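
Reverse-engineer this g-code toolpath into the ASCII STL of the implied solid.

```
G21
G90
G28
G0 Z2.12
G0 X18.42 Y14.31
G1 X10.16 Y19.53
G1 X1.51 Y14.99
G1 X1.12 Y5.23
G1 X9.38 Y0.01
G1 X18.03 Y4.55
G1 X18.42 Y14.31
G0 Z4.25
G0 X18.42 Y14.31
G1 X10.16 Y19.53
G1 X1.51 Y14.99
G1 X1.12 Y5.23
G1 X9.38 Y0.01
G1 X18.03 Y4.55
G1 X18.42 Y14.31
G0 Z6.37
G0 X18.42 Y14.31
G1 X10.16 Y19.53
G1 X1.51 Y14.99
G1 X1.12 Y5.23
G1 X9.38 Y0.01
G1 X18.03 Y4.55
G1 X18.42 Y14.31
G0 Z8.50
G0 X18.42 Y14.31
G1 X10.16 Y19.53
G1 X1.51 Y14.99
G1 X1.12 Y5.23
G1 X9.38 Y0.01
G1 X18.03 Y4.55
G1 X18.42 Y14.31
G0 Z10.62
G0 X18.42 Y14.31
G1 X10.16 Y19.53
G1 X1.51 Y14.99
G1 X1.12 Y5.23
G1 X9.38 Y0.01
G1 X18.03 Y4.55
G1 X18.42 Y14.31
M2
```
solid part
  facet normal 0.0000 0.0000 -1.0000
    outer loop
      vertex 1.51 14.99 0.00
      vertex 10.16 19.53 0.00
      vertex 18.42 14.31 0.00
    endloop
  endfacet
  facet normal 0.0000 0.0000 -1.0000
    outer loop
      vertex 1.12 5.23 0.00
      vertex 1.51 14.99 0.00
      vertex 18.42 14.31 0.00
    endloop
  endfacet
  facet normal 0.0000 0.0000 -1.0000
    outer loop
      vertex 9.38 0.01 0.00
      vertex 1.12 5.23 0.00
      vertex 18.42 14.31 0.00
    endloop
  endfacet
  facet normal 0.0000 0.0000 -1.0000
    outer loop
      vertex 18.03 4.55 0.00
      vertex 9.38 0.01 0.00
      vertex 18.42 14.31 0.00
    endloop
  endfacet
  facet normal 0.0000 0.0000 1.0000
    outer loop
      vertex 18.42 14.31 10.62
      vertex 10.16 19.53 10.62
      vertex 1.51 14.99 10.62
    endloop
  endfacet
  facet normal 0.0000 0.0000 1.0000
    outer loop
      vertex 18.42 14.31 10.62
      vertex 1.51 14.99 10.62
      vertex 1.12 5.23 10.62
    endloop
  endfacet
  facet normal 0.0000 0.0000 1.0000
    outer loop
      vertex 18.42 14.31 10.62
      vertex 1.12 5.23 10.62
      vertex 9.38 0.01 10.62
    endloop
  endfacet
  facet normal 0.0000 0.0000 1.0000
    outer loop
      vertex 18.42 14.31 10.62
      vertex 9.38 0.01 10.62
      vertex 18.03 4.55 10.62
    endloop
  endfacet
  facet normal 0.5342 0.8453 0.0000
    outer loop
      vertex 18.42 14.31 0.00
      vertex 10.16 19.53 0.00
      vertex 10.16 19.53 10.62
    endloop
  endfacet
  facet normal 0.5342 0.8453 0.0000
    outer loop
      vertex 18.42 14.31 0.00
      vertex 10.16 19.53 10.62
      vertex 18.42 14.31 10.62
    endloop
  endfacet
  facet normal -0.4647 0.8855 0.0000
    outer loop
      vertex 10.16 19.53 0.00
      vertex 1.51 14.99 0.00
      vertex 1.51 14.99 10.62
    endloop
  endfacet
  facet normal -0.4647 0.8855 0.0000
    outer loop
      vertex 10.16 19.53 0.00
      vertex 1.51 14.99 10.62
      vertex 10.16 19.53 10.62
    endloop
  endfacet
  facet normal -0.9992 0.0399 0.0000
    outer loop
      vertex 1.51 14.99 0.00
      vertex 1.12 5.23 0.00
      vertex 1.12 5.23 10.62
    endloop
  endfacet
  facet normal -0.9992 0.0399 0.0000
    outer loop
      vertex 1.51 14.99 0.00
      vertex 1.12 5.23 10.62
      vertex 1.51 14.99 10.62
    endloop
  endfacet
  facet normal -0.5342 -0.8453 0.0000
    outer loop
      vertex 1.12 5.23 0.00
      vertex 9.38 0.01 0.00
      vertex 9.38 0.01 10.62
    endloop
  endfacet
  facet normal -0.5342 -0.8453 0.0000
    outer loop
      vertex 1.12 5.23 0.00
      vertex 9.38 0.01 10.62
      vertex 1.12 5.23 10.62
    endloop
  endfacet
  facet normal 0.4647 -0.8855 0.0000
    outer loop
      vertex 9.38 0.01 0.00
      vertex 18.03 4.55 0.00
      vertex 18.03 4.55 10.62
    endloop
  endfacet
  facet normal 0.4647 -0.8855 0.0000
    outer loop
      vertex 9.38 0.01 0.00
      vertex 18.03 4.55 10.62
      vertex 9.38 0.01 10.62
    endloop
  endfacet
  facet normal 0.9992 -0.0399 0.0000
    outer loop
      vertex 18.03 4.55 0.00
      vertex 18.42 14.31 0.00
      vertex 18.42 14.31 10.62
    endloop
  endfacet
  facet normal 0.9992 -0.0399 0.0000
    outer loop
      vertex 18.03 4.55 0.00
      vertex 18.42 14.31 10.62
      vertex 18.03 4.55 10.62
    endloop
  endfacet
endsolid part

The G0 Z moves step by Δz≈2.12 mm. Every layer's G1 loop is the same polygon, so the solid is a straight extrusion of it from z=0 to z≈10.6. Closing with flat bottom and top caps and triangulating gives 20 facets — a regular 6-sided prism (a cylinder approximated with 6 flat sides), circumscribed radius ≈ 9.77 mm, height ≈ 10.6 mm.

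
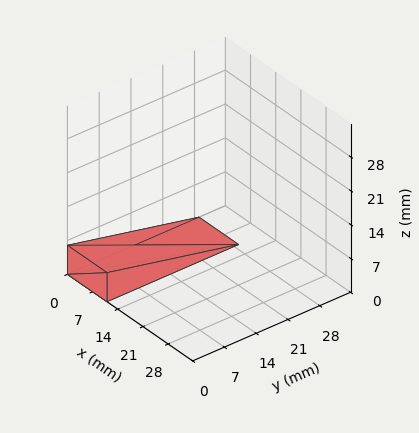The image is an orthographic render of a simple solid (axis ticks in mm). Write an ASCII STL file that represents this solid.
Reading the render: the shape is a wedge (ramp): 11 × 29 mm base, rising to 6 mm along the y=0 edge and sloping linearly to z=0 at y=29 (dimensions read to the nearest mm from the axis ticks). For the STL, each face is triangulated and given an outward normal.

solid part
  facet normal 0.0000 0.0000 -1.0000
    outer loop
      vertex 11.000 29.000 0.000
      vertex 11.000 0.000 0.000
      vertex 0.000 0.000 0.000
    endloop
  endfacet
  facet normal 0.0000 0.0000 -1.0000
    outer loop
      vertex 0.000 29.000 0.000
      vertex 11.000 29.000 0.000
      vertex 0.000 0.000 0.000
    endloop
  endfacet
  facet normal 0.0000 -1.0000 0.0000
    outer loop
      vertex 0.000 0.000 0.000
      vertex 11.000 0.000 0.000
      vertex 11.000 0.000 6.000
    endloop
  endfacet
  facet normal 0.0000 -1.0000 0.0000
    outer loop
      vertex 0.000 0.000 0.000
      vertex 11.000 0.000 6.000
      vertex 0.000 0.000 6.000
    endloop
  endfacet
  facet normal 0.0000 0.2026 0.9793
    outer loop
      vertex 0.000 0.000 6.000
      vertex 11.000 0.000 6.000
      vertex 11.000 29.000 0.000
    endloop
  endfacet
  facet normal 0.0000 0.2026 0.9793
    outer loop
      vertex 0.000 0.000 6.000
      vertex 11.000 29.000 0.000
      vertex 0.000 29.000 0.000
    endloop
  endfacet
  facet normal -1.0000 0.0000 0.0000
    outer loop
      vertex 0.000 0.000 6.000
      vertex 0.000 29.000 0.000
      vertex 0.000 0.000 0.000
    endloop
  endfacet
  facet normal 1.0000 0.0000 0.0000
    outer loop
      vertex 11.000 0.000 0.000
      vertex 11.000 29.000 0.000
      vertex 11.000 0.000 6.000
    endloop
  endfacet
endsolid part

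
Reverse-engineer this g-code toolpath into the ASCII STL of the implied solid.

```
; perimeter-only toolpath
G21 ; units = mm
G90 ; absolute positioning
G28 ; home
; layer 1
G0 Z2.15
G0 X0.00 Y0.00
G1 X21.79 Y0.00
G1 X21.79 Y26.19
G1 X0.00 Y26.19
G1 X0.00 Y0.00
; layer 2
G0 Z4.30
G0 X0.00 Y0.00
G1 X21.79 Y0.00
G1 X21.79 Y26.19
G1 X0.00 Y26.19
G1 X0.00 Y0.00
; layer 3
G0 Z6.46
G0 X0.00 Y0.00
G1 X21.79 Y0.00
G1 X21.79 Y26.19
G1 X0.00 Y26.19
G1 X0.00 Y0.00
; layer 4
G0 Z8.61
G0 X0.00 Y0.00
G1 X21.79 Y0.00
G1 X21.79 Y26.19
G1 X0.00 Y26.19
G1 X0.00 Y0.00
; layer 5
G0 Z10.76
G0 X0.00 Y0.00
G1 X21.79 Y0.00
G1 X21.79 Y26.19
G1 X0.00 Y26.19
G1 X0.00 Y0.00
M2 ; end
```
solid part
  facet normal 0.0000 0.0000 -1.0000
    outer loop
      vertex 21.79 26.19 0.00
      vertex 21.79 0.00 0.00
      vertex 0.00 0.00 0.00
    endloop
  endfacet
  facet normal 0.0000 0.0000 -1.0000
    outer loop
      vertex 0.00 26.19 0.00
      vertex 21.79 26.19 0.00
      vertex 0.00 0.00 0.00
    endloop
  endfacet
  facet normal 0.0000 0.0000 1.0000
    outer loop
      vertex 0.00 0.00 10.76
      vertex 21.79 0.00 10.76
      vertex 21.79 26.19 10.76
    endloop
  endfacet
  facet normal 0.0000 0.0000 1.0000
    outer loop
      vertex 0.00 0.00 10.76
      vertex 21.79 26.19 10.76
      vertex 0.00 26.19 10.76
    endloop
  endfacet
  facet normal 0.0000 -1.0000 0.0000
    outer loop
      vertex 0.00 0.00 0.00
      vertex 21.79 0.00 0.00
      vertex 21.79 0.00 10.76
    endloop
  endfacet
  facet normal 0.0000 -1.0000 0.0000
    outer loop
      vertex 0.00 0.00 0.00
      vertex 21.79 0.00 10.76
      vertex 0.00 0.00 10.76
    endloop
  endfacet
  facet normal 0.0000 1.0000 0.0000
    outer loop
      vertex 21.79 26.19 10.76
      vertex 21.79 26.19 0.00
      vertex 0.00 26.19 0.00
    endloop
  endfacet
  facet normal 0.0000 1.0000 0.0000
    outer loop
      vertex 0.00 26.19 10.76
      vertex 21.79 26.19 10.76
      vertex 0.00 26.19 0.00
    endloop
  endfacet
  facet normal -1.0000 0.0000 0.0000
    outer loop
      vertex 0.00 26.19 10.76
      vertex 0.00 26.19 0.00
      vertex 0.00 0.00 0.00
    endloop
  endfacet
  facet normal -1.0000 0.0000 0.0000
    outer loop
      vertex 0.00 0.00 10.76
      vertex 0.00 26.19 10.76
      vertex 0.00 0.00 0.00
    endloop
  endfacet
  facet normal 1.0000 0.0000 0.0000
    outer loop
      vertex 21.79 0.00 0.00
      vertex 21.79 26.19 0.00
      vertex 21.79 26.19 10.76
    endloop
  endfacet
  facet normal 1.0000 0.0000 0.0000
    outer loop
      vertex 21.79 0.00 0.00
      vertex 21.79 26.19 10.76
      vertex 21.79 0.00 10.76
    endloop
  endfacet
endsolid part

The G0 Z moves step by Δz≈2.15 mm. Every layer's G1 loop is the same polygon, so the solid is a straight extrusion of it from z=0 to z≈10.8. Closing with flat bottom and top caps and triangulating gives 12 facets — a rectangular box, roughly 21.8 × 26.2 mm footprint and 10.8 mm tall.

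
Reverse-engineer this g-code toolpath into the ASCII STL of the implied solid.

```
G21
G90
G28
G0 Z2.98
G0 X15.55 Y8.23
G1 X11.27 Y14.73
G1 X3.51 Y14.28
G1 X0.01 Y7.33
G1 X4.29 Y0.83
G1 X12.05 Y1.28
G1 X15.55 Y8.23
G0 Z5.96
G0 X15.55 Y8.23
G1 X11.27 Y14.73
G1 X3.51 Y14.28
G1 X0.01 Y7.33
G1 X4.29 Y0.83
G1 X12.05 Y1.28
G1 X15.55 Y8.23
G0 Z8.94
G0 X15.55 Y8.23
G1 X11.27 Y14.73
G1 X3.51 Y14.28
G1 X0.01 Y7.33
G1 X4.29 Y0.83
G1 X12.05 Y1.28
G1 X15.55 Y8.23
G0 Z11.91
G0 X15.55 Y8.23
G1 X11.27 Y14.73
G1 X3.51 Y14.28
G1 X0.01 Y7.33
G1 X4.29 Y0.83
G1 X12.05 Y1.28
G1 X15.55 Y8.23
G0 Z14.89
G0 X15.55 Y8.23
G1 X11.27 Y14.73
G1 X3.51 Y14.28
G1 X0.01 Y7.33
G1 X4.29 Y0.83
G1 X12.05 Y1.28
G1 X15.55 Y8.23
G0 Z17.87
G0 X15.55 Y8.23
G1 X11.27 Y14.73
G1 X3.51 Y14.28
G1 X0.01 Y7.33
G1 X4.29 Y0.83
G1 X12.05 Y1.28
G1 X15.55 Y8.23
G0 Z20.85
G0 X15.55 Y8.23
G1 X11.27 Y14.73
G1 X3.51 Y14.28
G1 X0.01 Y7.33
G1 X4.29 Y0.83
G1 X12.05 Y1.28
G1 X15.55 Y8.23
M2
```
solid part
  facet normal 0.0000 0.0000 -1.0000
    outer loop
      vertex 3.51 14.28 0.00
      vertex 11.27 14.73 0.00
      vertex 15.55 8.23 0.00
    endloop
  endfacet
  facet normal 0.0000 0.0000 -1.0000
    outer loop
      vertex 0.01 7.33 0.00
      vertex 3.51 14.28 0.00
      vertex 15.55 8.23 0.00
    endloop
  endfacet
  facet normal 0.0000 0.0000 -1.0000
    outer loop
      vertex 4.29 0.83 0.00
      vertex 0.01 7.33 0.00
      vertex 15.55 8.23 0.00
    endloop
  endfacet
  facet normal 0.0000 0.0000 -1.0000
    outer loop
      vertex 12.05 1.28 0.00
      vertex 4.29 0.83 0.00
      vertex 15.55 8.23 0.00
    endloop
  endfacet
  facet normal 0.0000 0.0000 1.0000
    outer loop
      vertex 15.55 8.23 20.85
      vertex 11.27 14.73 20.85
      vertex 3.51 14.28 20.85
    endloop
  endfacet
  facet normal 0.0000 0.0000 1.0000
    outer loop
      vertex 15.55 8.23 20.85
      vertex 3.51 14.28 20.85
      vertex 0.01 7.33 20.85
    endloop
  endfacet
  facet normal 0.0000 0.0000 1.0000
    outer loop
      vertex 15.55 8.23 20.85
      vertex 0.01 7.33 20.85
      vertex 4.29 0.83 20.85
    endloop
  endfacet
  facet normal 0.0000 0.0000 1.0000
    outer loop
      vertex 15.55 8.23 20.85
      vertex 4.29 0.83 20.85
      vertex 12.05 1.28 20.85
    endloop
  endfacet
  facet normal 0.8352 0.5499 0.0000
    outer loop
      vertex 15.55 8.23 0.00
      vertex 11.27 14.73 0.00
      vertex 11.27 14.73 20.85
    endloop
  endfacet
  facet normal 0.8352 0.5499 0.0000
    outer loop
      vertex 15.55 8.23 0.00
      vertex 11.27 14.73 20.85
      vertex 15.55 8.23 20.85
    endloop
  endfacet
  facet normal -0.0579 0.9983 0.0000
    outer loop
      vertex 11.27 14.73 0.00
      vertex 3.51 14.28 0.00
      vertex 3.51 14.28 20.85
    endloop
  endfacet
  facet normal -0.0579 0.9983 0.0000
    outer loop
      vertex 11.27 14.73 0.00
      vertex 3.51 14.28 20.85
      vertex 11.27 14.73 20.85
    endloop
  endfacet
  facet normal -0.8931 0.4498 0.0000
    outer loop
      vertex 3.51 14.28 0.00
      vertex 0.01 7.33 0.00
      vertex 0.01 7.33 20.85
    endloop
  endfacet
  facet normal -0.8931 0.4498 0.0000
    outer loop
      vertex 3.51 14.28 0.00
      vertex 0.01 7.33 20.85
      vertex 3.51 14.28 20.85
    endloop
  endfacet
  facet normal -0.8352 -0.5499 0.0000
    outer loop
      vertex 0.01 7.33 0.00
      vertex 4.29 0.83 0.00
      vertex 4.29 0.83 20.85
    endloop
  endfacet
  facet normal -0.8352 -0.5499 0.0000
    outer loop
      vertex 0.01 7.33 0.00
      vertex 4.29 0.83 20.85
      vertex 0.01 7.33 20.85
    endloop
  endfacet
  facet normal 0.0579 -0.9983 0.0000
    outer loop
      vertex 4.29 0.83 0.00
      vertex 12.05 1.28 0.00
      vertex 12.05 1.28 20.85
    endloop
  endfacet
  facet normal 0.0579 -0.9983 0.0000
    outer loop
      vertex 4.29 0.83 0.00
      vertex 12.05 1.28 20.85
      vertex 4.29 0.83 20.85
    endloop
  endfacet
  facet normal 0.8931 -0.4498 0.0000
    outer loop
      vertex 12.05 1.28 0.00
      vertex 15.55 8.23 0.00
      vertex 15.55 8.23 20.85
    endloop
  endfacet
  facet normal 0.8931 -0.4498 0.0000
    outer loop
      vertex 12.05 1.28 0.00
      vertex 15.55 8.23 20.85
      vertex 12.05 1.28 20.85
    endloop
  endfacet
endsolid part

The G0 Z moves step by Δz≈2.98 mm. Every layer's G1 loop is the same polygon, so the solid is a straight extrusion of it from z=0 to z≈20.9. Closing with flat bottom and top caps and triangulating gives 20 facets — a regular 6-sided prism (a cylinder approximated with 6 flat sides), circumscribed radius ≈ 7.78 mm, height ≈ 20.9 mm.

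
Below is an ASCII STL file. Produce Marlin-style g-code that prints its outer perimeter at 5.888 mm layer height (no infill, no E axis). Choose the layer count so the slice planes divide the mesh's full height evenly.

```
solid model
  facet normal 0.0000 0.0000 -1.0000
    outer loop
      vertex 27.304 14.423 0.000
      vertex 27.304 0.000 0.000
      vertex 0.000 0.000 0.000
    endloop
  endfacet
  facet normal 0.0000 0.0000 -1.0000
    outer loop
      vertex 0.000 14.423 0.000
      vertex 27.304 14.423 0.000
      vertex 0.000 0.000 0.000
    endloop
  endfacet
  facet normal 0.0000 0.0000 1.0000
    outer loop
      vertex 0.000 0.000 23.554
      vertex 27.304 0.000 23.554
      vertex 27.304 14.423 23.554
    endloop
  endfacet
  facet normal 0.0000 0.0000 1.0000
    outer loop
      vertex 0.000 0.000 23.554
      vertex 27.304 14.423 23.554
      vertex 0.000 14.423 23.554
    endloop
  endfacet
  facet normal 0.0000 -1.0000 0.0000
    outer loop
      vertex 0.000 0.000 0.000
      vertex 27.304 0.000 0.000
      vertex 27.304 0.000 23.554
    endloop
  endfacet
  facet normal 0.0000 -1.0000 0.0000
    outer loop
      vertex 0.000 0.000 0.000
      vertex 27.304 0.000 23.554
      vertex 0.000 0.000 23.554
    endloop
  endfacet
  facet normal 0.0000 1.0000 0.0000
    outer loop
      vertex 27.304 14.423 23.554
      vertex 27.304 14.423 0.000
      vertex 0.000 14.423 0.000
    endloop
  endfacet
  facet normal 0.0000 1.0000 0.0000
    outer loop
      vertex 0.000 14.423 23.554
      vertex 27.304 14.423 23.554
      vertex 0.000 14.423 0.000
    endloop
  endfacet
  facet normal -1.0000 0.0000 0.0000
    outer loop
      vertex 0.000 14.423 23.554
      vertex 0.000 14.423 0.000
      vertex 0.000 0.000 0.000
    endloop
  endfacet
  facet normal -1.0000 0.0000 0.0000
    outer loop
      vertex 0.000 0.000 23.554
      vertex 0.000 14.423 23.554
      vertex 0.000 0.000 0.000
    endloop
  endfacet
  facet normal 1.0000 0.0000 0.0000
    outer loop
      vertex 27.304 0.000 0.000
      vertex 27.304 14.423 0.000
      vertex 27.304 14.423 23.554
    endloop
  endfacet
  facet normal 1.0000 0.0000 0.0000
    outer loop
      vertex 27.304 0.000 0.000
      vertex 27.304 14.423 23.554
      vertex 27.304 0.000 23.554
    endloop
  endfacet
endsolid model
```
; perimeter-only toolpath
G21 ; units = mm
G90 ; absolute positioning
G28 ; home
; layer 1
G0 Z5.888
G0 X0.000 Y0.000
G1 X27.304 Y0.000
G1 X27.304 Y14.423
G1 X0.000 Y14.423
G1 X0.000 Y0.000
; layer 2
G0 Z11.777
G0 X0.000 Y0.000
G1 X27.304 Y0.000
G1 X27.304 Y14.423
G1 X0.000 Y14.423
G1 X0.000 Y0.000
; layer 3
G0 Z17.665
G0 X0.000 Y0.000
G1 X27.304 Y0.000
G1 X27.304 Y14.423
G1 X0.000 Y14.423
G1 X0.000 Y0.000
; layer 4
G0 Z23.554
G0 X0.000 Y0.000
G1 X27.304 Y0.000
G1 X27.304 Y14.423
G1 X0.000 Y14.423
G1 X0.000 Y0.000
M2 ; end

The solid is a rectangular box, roughly 27.3 × 14.4 mm footprint and 23.6 mm tall. Slicing at Δz = 5.888 mm — 4 equal slices spanning the solid's height, so layer i sits at z = i·h/4 — gives 4 non-empty perimeters. Each is a 4-segment closed polygon; G0 lifts to the layer z and rapids to the start vertex, then G1 traces the edges.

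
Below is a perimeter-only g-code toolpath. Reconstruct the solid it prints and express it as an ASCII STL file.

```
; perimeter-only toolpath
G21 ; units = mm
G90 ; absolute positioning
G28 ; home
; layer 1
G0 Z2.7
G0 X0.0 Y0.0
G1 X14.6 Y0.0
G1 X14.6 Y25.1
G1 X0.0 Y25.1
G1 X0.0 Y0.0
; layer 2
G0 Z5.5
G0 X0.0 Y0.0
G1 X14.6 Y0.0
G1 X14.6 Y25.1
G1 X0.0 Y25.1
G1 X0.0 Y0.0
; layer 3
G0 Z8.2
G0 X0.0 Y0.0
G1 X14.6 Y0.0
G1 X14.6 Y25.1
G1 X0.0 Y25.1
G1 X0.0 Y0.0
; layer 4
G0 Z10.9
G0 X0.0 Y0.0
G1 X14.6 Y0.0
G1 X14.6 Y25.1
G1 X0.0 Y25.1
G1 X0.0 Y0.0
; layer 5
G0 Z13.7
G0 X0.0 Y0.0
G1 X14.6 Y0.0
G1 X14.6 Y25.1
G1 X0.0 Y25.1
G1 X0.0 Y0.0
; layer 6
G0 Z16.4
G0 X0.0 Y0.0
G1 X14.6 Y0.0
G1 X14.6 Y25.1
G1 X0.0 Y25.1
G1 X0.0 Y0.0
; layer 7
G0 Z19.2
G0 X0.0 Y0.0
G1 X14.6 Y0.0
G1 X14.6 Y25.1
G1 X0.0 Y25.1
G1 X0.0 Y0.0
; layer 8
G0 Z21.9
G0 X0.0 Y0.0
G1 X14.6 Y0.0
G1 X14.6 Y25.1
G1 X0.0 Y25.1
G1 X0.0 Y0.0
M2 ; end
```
solid part
  facet normal 0.0000 0.0000 -1.0000
    outer loop
      vertex 14.6 25.1 0.0
      vertex 14.6 0.0 0.0
      vertex 0.0 0.0 0.0
    endloop
  endfacet
  facet normal 0.0000 0.0000 -1.0000
    outer loop
      vertex 0.0 25.1 0.0
      vertex 14.6 25.1 0.0
      vertex 0.0 0.0 0.0
    endloop
  endfacet
  facet normal 0.0000 0.0000 1.0000
    outer loop
      vertex 0.0 0.0 21.9
      vertex 14.6 0.0 21.9
      vertex 14.6 25.1 21.9
    endloop
  endfacet
  facet normal 0.0000 0.0000 1.0000
    outer loop
      vertex 0.0 0.0 21.9
      vertex 14.6 25.1 21.9
      vertex 0.0 25.1 21.9
    endloop
  endfacet
  facet normal 0.0000 -1.0000 0.0000
    outer loop
      vertex 0.0 0.0 0.0
      vertex 14.6 0.0 0.0
      vertex 14.6 0.0 21.9
    endloop
  endfacet
  facet normal 0.0000 -1.0000 0.0000
    outer loop
      vertex 0.0 0.0 0.0
      vertex 14.6 0.0 21.9
      vertex 0.0 0.0 21.9
    endloop
  endfacet
  facet normal 0.0000 1.0000 0.0000
    outer loop
      vertex 14.6 25.1 21.9
      vertex 14.6 25.1 0.0
      vertex 0.0 25.1 0.0
    endloop
  endfacet
  facet normal 0.0000 1.0000 0.0000
    outer loop
      vertex 0.0 25.1 21.9
      vertex 14.6 25.1 21.9
      vertex 0.0 25.1 0.0
    endloop
  endfacet
  facet normal -1.0000 0.0000 0.0000
    outer loop
      vertex 0.0 25.1 21.9
      vertex 0.0 25.1 0.0
      vertex 0.0 0.0 0.0
    endloop
  endfacet
  facet normal -1.0000 0.0000 0.0000
    outer loop
      vertex 0.0 0.0 21.9
      vertex 0.0 25.1 21.9
      vertex 0.0 0.0 0.0
    endloop
  endfacet
  facet normal 1.0000 0.0000 0.0000
    outer loop
      vertex 14.6 0.0 0.0
      vertex 14.6 25.1 0.0
      vertex 14.6 25.1 21.9
    endloop
  endfacet
  facet normal 1.0000 0.0000 0.0000
    outer loop
      vertex 14.6 0.0 0.0
      vertex 14.6 25.1 21.9
      vertex 14.6 0.0 21.9
    endloop
  endfacet
endsolid part

The G0 Z moves step by Δz≈2.7 mm. Every layer's G1 loop is the same polygon, so the solid is a straight extrusion of it from z=0 to z≈21.9. Closing with flat bottom and top caps and triangulating gives 12 facets — a rectangular box, roughly 14.6 × 25.1 mm footprint and 21.9 mm tall.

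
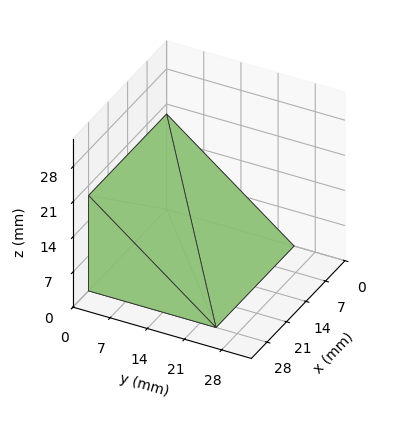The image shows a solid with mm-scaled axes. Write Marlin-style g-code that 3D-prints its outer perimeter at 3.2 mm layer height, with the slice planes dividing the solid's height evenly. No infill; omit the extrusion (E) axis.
Reading the render: the shape is a wedge (ramp): 28 × 24 mm base, rising to 19 mm along the y=0 edge and sloping linearly to z=0 at y=24 (dimensions read to the nearest mm from the axis ticks). For the g-code, the solid's height is divided into equal slices at the stated Δz and each level perimeter traced with G1 moves after a G0 lift.

; perimeter-only toolpath
G21 ; units = mm
G90 ; absolute positioning
G28 ; home
; layer 1
G0 Z3.2
G0 X0.0 Y0.0
G1 X28.0 Y0.0
G1 X28.0 Y20.0
G1 X0.0 Y20.0
G1 X0.0 Y0.0
; layer 2
G0 Z6.3
G0 X0.0 Y0.0
G1 X28.0 Y0.0
G1 X28.0 Y16.0
G1 X0.0 Y16.0
G1 X0.0 Y0.0
; layer 3
G0 Z9.5
G0 X0.0 Y0.0
G1 X28.0 Y0.0
G1 X28.0 Y12.0
G1 X0.0 Y12.0
G1 X0.0 Y0.0
; layer 4
G0 Z12.7
G0 X0.0 Y0.0
G1 X28.0 Y0.0
G1 X28.0 Y8.0
G1 X0.0 Y8.0
G1 X0.0 Y0.0
; layer 5
G0 Z15.8
G0 X0.0 Y0.0
G1 X28.0 Y0.0
G1 X28.0 Y4.0
G1 X0.0 Y4.0
G1 X0.0 Y0.0
M2 ; end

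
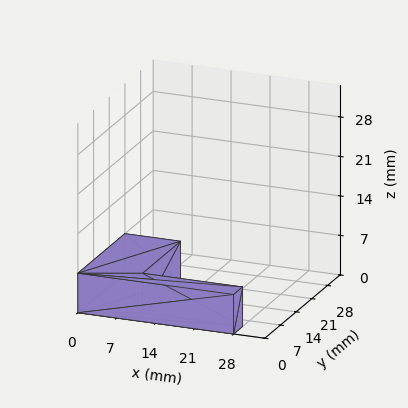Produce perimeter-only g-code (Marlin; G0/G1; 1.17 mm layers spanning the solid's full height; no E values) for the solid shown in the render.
Reading the render: the shape is an L-shaped prism: outer 28 × 21 mm, arm thicknesses ≈ 4 mm (horizontal) and 10 mm (vertical), extruded 7 mm in z (dimensions read to the nearest mm from the axis ticks). For the g-code, the solid's height is divided into equal slices at the stated Δz and each level perimeter traced with G1 moves after a G0 lift.

; perimeter-only toolpath
G21 ; units = mm
G90 ; absolute positioning
G28 ; home
; layer 1
G0 Z1.17
G0 X0.00 Y0.00
G1 X28.00 Y0.00
G1 X28.00 Y4.00
G1 X10.00 Y4.00
G1 X10.00 Y21.00
G1 X0.00 Y21.00
G1 X0.00 Y0.00
; layer 2
G0 Z2.33
G0 X0.00 Y0.00
G1 X28.00 Y0.00
G1 X28.00 Y4.00
G1 X10.00 Y4.00
G1 X10.00 Y21.00
G1 X0.00 Y21.00
G1 X0.00 Y0.00
; layer 3
G0 Z3.50
G0 X0.00 Y0.00
G1 X28.00 Y0.00
G1 X28.00 Y4.00
G1 X10.00 Y4.00
G1 X10.00 Y21.00
G1 X0.00 Y21.00
G1 X0.00 Y0.00
; layer 4
G0 Z4.67
G0 X0.00 Y0.00
G1 X28.00 Y0.00
G1 X28.00 Y4.00
G1 X10.00 Y4.00
G1 X10.00 Y21.00
G1 X0.00 Y21.00
G1 X0.00 Y0.00
; layer 5
G0 Z5.83
G0 X0.00 Y0.00
G1 X28.00 Y0.00
G1 X28.00 Y4.00
G1 X10.00 Y4.00
G1 X10.00 Y21.00
G1 X0.00 Y21.00
G1 X0.00 Y0.00
; layer 6
G0 Z7.00
G0 X0.00 Y0.00
G1 X28.00 Y0.00
G1 X28.00 Y4.00
G1 X10.00 Y4.00
G1 X10.00 Y21.00
G1 X0.00 Y21.00
G1 X0.00 Y0.00
M2 ; end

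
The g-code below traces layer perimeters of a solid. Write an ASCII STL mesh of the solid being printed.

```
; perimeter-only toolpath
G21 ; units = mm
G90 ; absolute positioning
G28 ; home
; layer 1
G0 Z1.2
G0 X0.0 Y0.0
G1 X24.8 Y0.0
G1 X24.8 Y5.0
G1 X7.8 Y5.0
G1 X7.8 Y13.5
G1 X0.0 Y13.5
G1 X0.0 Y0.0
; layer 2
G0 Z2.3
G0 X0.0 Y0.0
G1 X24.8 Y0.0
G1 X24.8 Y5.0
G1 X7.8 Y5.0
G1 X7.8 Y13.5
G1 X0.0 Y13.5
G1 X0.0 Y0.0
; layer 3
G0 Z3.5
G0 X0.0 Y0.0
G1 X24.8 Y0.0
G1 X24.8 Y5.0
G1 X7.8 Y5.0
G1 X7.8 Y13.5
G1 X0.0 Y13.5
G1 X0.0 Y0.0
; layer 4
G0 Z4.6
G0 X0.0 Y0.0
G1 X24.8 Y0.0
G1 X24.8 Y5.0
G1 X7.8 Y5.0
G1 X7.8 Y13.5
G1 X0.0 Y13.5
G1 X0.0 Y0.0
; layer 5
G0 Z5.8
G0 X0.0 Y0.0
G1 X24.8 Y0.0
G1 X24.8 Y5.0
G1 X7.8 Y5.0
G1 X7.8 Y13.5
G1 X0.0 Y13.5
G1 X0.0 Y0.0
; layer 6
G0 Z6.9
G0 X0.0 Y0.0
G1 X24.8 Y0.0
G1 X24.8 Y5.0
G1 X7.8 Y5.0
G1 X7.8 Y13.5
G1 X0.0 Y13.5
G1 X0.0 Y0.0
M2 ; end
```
solid part
  facet normal 0.0000 0.0000 -1.0000
    outer loop
      vertex 24.8 5.0 0.0
      vertex 24.8 0.0 0.0
      vertex 0.0 0.0 0.0
    endloop
  endfacet
  facet normal 0.0000 0.0000 -1.0000
    outer loop
      vertex 7.8 5.0 0.0
      vertex 24.8 5.0 0.0
      vertex 0.0 0.0 0.0
    endloop
  endfacet
  facet normal 0.0000 0.0000 -1.0000
    outer loop
      vertex 7.8 13.5 0.0
      vertex 7.8 5.0 0.0
      vertex 0.0 0.0 0.0
    endloop
  endfacet
  facet normal 0.0000 0.0000 -1.0000
    outer loop
      vertex 0.0 13.5 0.0
      vertex 7.8 13.5 0.0
      vertex 0.0 0.0 0.0
    endloop
  endfacet
  facet normal 0.0000 0.0000 1.0000
    outer loop
      vertex 0.0 0.0 6.9
      vertex 24.8 0.0 6.9
      vertex 24.8 5.0 6.9
    endloop
  endfacet
  facet normal 0.0000 0.0000 1.0000
    outer loop
      vertex 0.0 0.0 6.9
      vertex 24.8 5.0 6.9
      vertex 7.8 5.0 6.9
    endloop
  endfacet
  facet normal 0.0000 0.0000 1.0000
    outer loop
      vertex 0.0 0.0 6.9
      vertex 7.8 5.0 6.9
      vertex 7.8 13.5 6.9
    endloop
  endfacet
  facet normal 0.0000 0.0000 1.0000
    outer loop
      vertex 0.0 0.0 6.9
      vertex 7.8 13.5 6.9
      vertex 0.0 13.5 6.9
    endloop
  endfacet
  facet normal 0.0000 -1.0000 0.0000
    outer loop
      vertex 0.0 0.0 0.0
      vertex 24.8 0.0 0.0
      vertex 24.8 0.0 6.9
    endloop
  endfacet
  facet normal 0.0000 -1.0000 0.0000
    outer loop
      vertex 0.0 0.0 0.0
      vertex 24.8 0.0 6.9
      vertex 0.0 0.0 6.9
    endloop
  endfacet
  facet normal 1.0000 0.0000 0.0000
    outer loop
      vertex 24.8 0.0 0.0
      vertex 24.8 5.0 0.0
      vertex 24.8 5.0 6.9
    endloop
  endfacet
  facet normal 1.0000 0.0000 0.0000
    outer loop
      vertex 24.8 0.0 0.0
      vertex 24.8 5.0 6.9
      vertex 24.8 0.0 6.9
    endloop
  endfacet
  facet normal 0.0000 1.0000 0.0000
    outer loop
      vertex 24.8 5.0 0.0
      vertex 7.8 5.0 0.0
      vertex 7.8 5.0 6.9
    endloop
  endfacet
  facet normal 0.0000 1.0000 0.0000
    outer loop
      vertex 24.8 5.0 0.0
      vertex 7.8 5.0 6.9
      vertex 24.8 5.0 6.9
    endloop
  endfacet
  facet normal 1.0000 0.0000 0.0000
    outer loop
      vertex 7.8 5.0 0.0
      vertex 7.8 13.5 0.0
      vertex 7.8 13.5 6.9
    endloop
  endfacet
  facet normal 1.0000 0.0000 0.0000
    outer loop
      vertex 7.8 5.0 0.0
      vertex 7.8 13.5 6.9
      vertex 7.8 5.0 6.9
    endloop
  endfacet
  facet normal 0.0000 1.0000 0.0000
    outer loop
      vertex 7.8 13.5 0.0
      vertex 0.0 13.5 0.0
      vertex 0.0 13.5 6.9
    endloop
  endfacet
  facet normal 0.0000 1.0000 0.0000
    outer loop
      vertex 7.8 13.5 0.0
      vertex 0.0 13.5 6.9
      vertex 7.8 13.5 6.9
    endloop
  endfacet
  facet normal -1.0000 0.0000 0.0000
    outer loop
      vertex 0.0 13.5 0.0
      vertex 0.0 0.0 0.0
      vertex 0.0 0.0 6.9
    endloop
  endfacet
  facet normal -1.0000 0.0000 0.0000
    outer loop
      vertex 0.0 13.5 0.0
      vertex 0.0 0.0 6.9
      vertex 0.0 13.5 6.9
    endloop
  endfacet
endsolid part

The G0 Z moves step by Δz≈1.2 mm. Every layer's G1 loop is the same polygon, so the solid is a straight extrusion of it from z=0 to z≈6.9. Closing with flat bottom and top caps and triangulating gives 20 facets — an L-shaped prism: outer 24.8 × 13.5 mm, arm thicknesses ≈ 5 mm (horizontal) and 7.8 mm (vertical), extruded 6.9 mm in z.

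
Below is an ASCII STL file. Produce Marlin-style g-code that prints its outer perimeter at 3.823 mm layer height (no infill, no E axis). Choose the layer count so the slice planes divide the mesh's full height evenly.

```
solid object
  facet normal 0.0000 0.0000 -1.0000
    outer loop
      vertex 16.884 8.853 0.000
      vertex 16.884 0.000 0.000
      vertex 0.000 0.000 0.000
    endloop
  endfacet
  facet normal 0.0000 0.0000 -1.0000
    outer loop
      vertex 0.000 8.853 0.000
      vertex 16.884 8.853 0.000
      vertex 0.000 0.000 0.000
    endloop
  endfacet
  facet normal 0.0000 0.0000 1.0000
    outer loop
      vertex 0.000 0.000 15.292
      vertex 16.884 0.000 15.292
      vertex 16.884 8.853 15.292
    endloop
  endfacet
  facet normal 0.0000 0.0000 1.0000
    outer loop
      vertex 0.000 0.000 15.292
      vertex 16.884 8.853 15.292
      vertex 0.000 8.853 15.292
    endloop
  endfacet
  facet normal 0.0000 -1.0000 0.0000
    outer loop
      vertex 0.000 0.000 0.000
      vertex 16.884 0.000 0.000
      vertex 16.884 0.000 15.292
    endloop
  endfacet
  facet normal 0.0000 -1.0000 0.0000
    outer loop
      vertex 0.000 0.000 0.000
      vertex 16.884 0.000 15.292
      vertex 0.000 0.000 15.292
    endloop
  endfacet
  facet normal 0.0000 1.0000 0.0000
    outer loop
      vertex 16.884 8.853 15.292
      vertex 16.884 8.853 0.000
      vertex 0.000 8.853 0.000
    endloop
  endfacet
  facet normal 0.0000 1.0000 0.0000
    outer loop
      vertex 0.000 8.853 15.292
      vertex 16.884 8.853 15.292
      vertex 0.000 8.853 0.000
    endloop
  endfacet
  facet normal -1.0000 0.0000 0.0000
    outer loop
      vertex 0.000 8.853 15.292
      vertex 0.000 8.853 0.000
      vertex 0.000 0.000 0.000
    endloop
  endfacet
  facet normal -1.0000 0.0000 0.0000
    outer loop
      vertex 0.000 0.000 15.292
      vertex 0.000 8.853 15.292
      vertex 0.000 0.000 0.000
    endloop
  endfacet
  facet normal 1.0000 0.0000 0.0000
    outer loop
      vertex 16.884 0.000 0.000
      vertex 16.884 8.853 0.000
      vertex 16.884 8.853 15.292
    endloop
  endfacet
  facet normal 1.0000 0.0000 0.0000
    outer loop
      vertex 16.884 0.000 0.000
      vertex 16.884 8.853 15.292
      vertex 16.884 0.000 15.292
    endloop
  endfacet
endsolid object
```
; perimeter-only toolpath
G21 ; units = mm
G90 ; absolute positioning
G28 ; home
; layer 1
G0 Z3.823
G0 X0.000 Y0.000
G1 X16.884 Y0.000
G1 X16.884 Y8.853
G1 X0.000 Y8.853
G1 X0.000 Y0.000
; layer 2
G0 Z7.646
G0 X0.000 Y0.000
G1 X16.884 Y0.000
G1 X16.884 Y8.853
G1 X0.000 Y8.853
G1 X0.000 Y0.000
; layer 3
G0 Z11.469
G0 X0.000 Y0.000
G1 X16.884 Y0.000
G1 X16.884 Y8.853
G1 X0.000 Y8.853
G1 X0.000 Y0.000
; layer 4
G0 Z15.292
G0 X0.000 Y0.000
G1 X16.884 Y0.000
G1 X16.884 Y8.853
G1 X0.000 Y8.853
G1 X0.000 Y0.000
M2 ; end

The solid is a rectangular box, roughly 16.9 × 8.85 mm footprint and 15.3 mm tall. Slicing at Δz = 3.823 mm — 4 equal slices spanning the solid's height, so layer i sits at z = i·h/4 — gives 4 non-empty perimeters. Each is a 4-segment closed polygon; G0 lifts to the layer z and rapids to the start vertex, then G1 traces the edges.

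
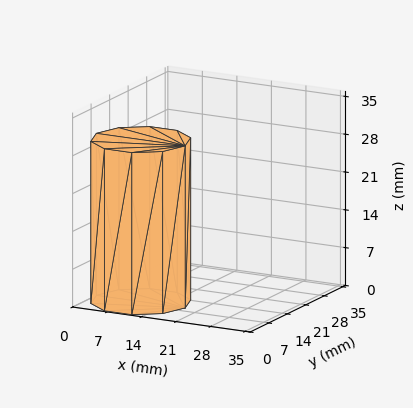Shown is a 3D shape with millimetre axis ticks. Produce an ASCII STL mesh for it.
Reading the render: the shape is a regular 10-sided prism (a cylinder approximated with 10 flat sides), circumscribed radius ≈ 9 mm, height ≈ 30 mm (dimensions read to the nearest mm from the axis ticks). For the STL, each face is triangulated and given an outward normal.

solid part
  facet normal 0.0000 0.0000 -1.0000
    outer loop
      vertex 11.78 17.56 0.00
      vertex 16.28 14.29 0.00
      vertex 18.00 9.00 0.00
    endloop
  endfacet
  facet normal 0.0000 0.0000 -1.0000
    outer loop
      vertex 6.22 17.56 0.00
      vertex 11.78 17.56 0.00
      vertex 18.00 9.00 0.00
    endloop
  endfacet
  facet normal 0.0000 0.0000 -1.0000
    outer loop
      vertex 1.72 14.29 0.00
      vertex 6.22 17.56 0.00
      vertex 18.00 9.00 0.00
    endloop
  endfacet
  facet normal 0.0000 0.0000 -1.0000
    outer loop
      vertex 0.00 9.00 0.00
      vertex 1.72 14.29 0.00
      vertex 18.00 9.00 0.00
    endloop
  endfacet
  facet normal 0.0000 0.0000 -1.0000
    outer loop
      vertex 1.72 3.71 0.00
      vertex 0.00 9.00 0.00
      vertex 18.00 9.00 0.00
    endloop
  endfacet
  facet normal 0.0000 0.0000 -1.0000
    outer loop
      vertex 6.22 0.44 0.00
      vertex 1.72 3.71 0.00
      vertex 18.00 9.00 0.00
    endloop
  endfacet
  facet normal 0.0000 0.0000 -1.0000
    outer loop
      vertex 11.78 0.44 0.00
      vertex 6.22 0.44 0.00
      vertex 18.00 9.00 0.00
    endloop
  endfacet
  facet normal 0.0000 0.0000 -1.0000
    outer loop
      vertex 16.28 3.71 0.00
      vertex 11.78 0.44 0.00
      vertex 18.00 9.00 0.00
    endloop
  endfacet
  facet normal 0.0000 0.0000 1.0000
    outer loop
      vertex 18.00 9.00 30.00
      vertex 16.28 14.29 30.00
      vertex 11.78 17.56 30.00
    endloop
  endfacet
  facet normal 0.0000 0.0000 1.0000
    outer loop
      vertex 18.00 9.00 30.00
      vertex 11.78 17.56 30.00
      vertex 6.22 17.56 30.00
    endloop
  endfacet
  facet normal 0.0000 0.0000 1.0000
    outer loop
      vertex 18.00 9.00 30.00
      vertex 6.22 17.56 30.00
      vertex 1.72 14.29 30.00
    endloop
  endfacet
  facet normal 0.0000 0.0000 1.0000
    outer loop
      vertex 18.00 9.00 30.00
      vertex 1.72 14.29 30.00
      vertex 0.00 9.00 30.00
    endloop
  endfacet
  facet normal 0.0000 0.0000 1.0000
    outer loop
      vertex 18.00 9.00 30.00
      vertex 0.00 9.00 30.00
      vertex 1.72 3.71 30.00
    endloop
  endfacet
  facet normal 0.0000 0.0000 1.0000
    outer loop
      vertex 18.00 9.00 30.00
      vertex 1.72 3.71 30.00
      vertex 6.22 0.44 30.00
    endloop
  endfacet
  facet normal 0.0000 0.0000 1.0000
    outer loop
      vertex 18.00 9.00 30.00
      vertex 6.22 0.44 30.00
      vertex 11.78 0.44 30.00
    endloop
  endfacet
  facet normal 0.0000 0.0000 1.0000
    outer loop
      vertex 18.00 9.00 30.00
      vertex 11.78 0.44 30.00
      vertex 16.28 3.71 30.00
    endloop
  endfacet
  facet normal 0.9510 0.3092 0.0000
    outer loop
      vertex 18.00 9.00 0.00
      vertex 16.28 14.29 0.00
      vertex 16.28 14.29 30.00
    endloop
  endfacet
  facet normal 0.9510 0.3092 0.0000
    outer loop
      vertex 18.00 9.00 0.00
      vertex 16.28 14.29 30.00
      vertex 18.00 9.00 30.00
    endloop
  endfacet
  facet normal 0.5879 0.8090 0.0000
    outer loop
      vertex 16.28 14.29 0.00
      vertex 11.78 17.56 0.00
      vertex 11.78 17.56 30.00
    endloop
  endfacet
  facet normal 0.5879 0.8090 0.0000
    outer loop
      vertex 16.28 14.29 0.00
      vertex 11.78 17.56 30.00
      vertex 16.28 14.29 30.00
    endloop
  endfacet
  facet normal 0.0000 1.0000 0.0000
    outer loop
      vertex 11.78 17.56 0.00
      vertex 6.22 17.56 0.00
      vertex 6.22 17.56 30.00
    endloop
  endfacet
  facet normal 0.0000 1.0000 0.0000
    outer loop
      vertex 11.78 17.56 0.00
      vertex 6.22 17.56 30.00
      vertex 11.78 17.56 30.00
    endloop
  endfacet
  facet normal -0.5879 0.8090 0.0000
    outer loop
      vertex 6.22 17.56 0.00
      vertex 1.72 14.29 0.00
      vertex 1.72 14.29 30.00
    endloop
  endfacet
  facet normal -0.5879 0.8090 0.0000
    outer loop
      vertex 6.22 17.56 0.00
      vertex 1.72 14.29 30.00
      vertex 6.22 17.56 30.00
    endloop
  endfacet
  facet normal -0.9510 0.3092 0.0000
    outer loop
      vertex 1.72 14.29 0.00
      vertex 0.00 9.00 0.00
      vertex 0.00 9.00 30.00
    endloop
  endfacet
  facet normal -0.9510 0.3092 0.0000
    outer loop
      vertex 1.72 14.29 0.00
      vertex 0.00 9.00 30.00
      vertex 1.72 14.29 30.00
    endloop
  endfacet
  facet normal -0.9510 -0.3092 0.0000
    outer loop
      vertex 0.00 9.00 0.00
      vertex 1.72 3.71 0.00
      vertex 1.72 3.71 30.00
    endloop
  endfacet
  facet normal -0.9510 -0.3092 0.0000
    outer loop
      vertex 0.00 9.00 0.00
      vertex 1.72 3.71 30.00
      vertex 0.00 9.00 30.00
    endloop
  endfacet
  facet normal -0.5879 -0.8090 0.0000
    outer loop
      vertex 1.72 3.71 0.00
      vertex 6.22 0.44 0.00
      vertex 6.22 0.44 30.00
    endloop
  endfacet
  facet normal -0.5879 -0.8090 0.0000
    outer loop
      vertex 1.72 3.71 0.00
      vertex 6.22 0.44 30.00
      vertex 1.72 3.71 30.00
    endloop
  endfacet
  facet normal 0.0000 -1.0000 0.0000
    outer loop
      vertex 6.22 0.44 0.00
      vertex 11.78 0.44 0.00
      vertex 11.78 0.44 30.00
    endloop
  endfacet
  facet normal 0.0000 -1.0000 0.0000
    outer loop
      vertex 6.22 0.44 0.00
      vertex 11.78 0.44 30.00
      vertex 6.22 0.44 30.00
    endloop
  endfacet
  facet normal 0.5879 -0.8090 0.0000
    outer loop
      vertex 11.78 0.44 0.00
      vertex 16.28 3.71 0.00
      vertex 16.28 3.71 30.00
    endloop
  endfacet
  facet normal 0.5879 -0.8090 0.0000
    outer loop
      vertex 11.78 0.44 0.00
      vertex 16.28 3.71 30.00
      vertex 11.78 0.44 30.00
    endloop
  endfacet
  facet normal 0.9510 -0.3092 0.0000
    outer loop
      vertex 16.28 3.71 0.00
      vertex 18.00 9.00 0.00
      vertex 18.00 9.00 30.00
    endloop
  endfacet
  facet normal 0.9510 -0.3092 0.0000
    outer loop
      vertex 16.28 3.71 0.00
      vertex 18.00 9.00 30.00
      vertex 16.28 3.71 30.00
    endloop
  endfacet
endsolid part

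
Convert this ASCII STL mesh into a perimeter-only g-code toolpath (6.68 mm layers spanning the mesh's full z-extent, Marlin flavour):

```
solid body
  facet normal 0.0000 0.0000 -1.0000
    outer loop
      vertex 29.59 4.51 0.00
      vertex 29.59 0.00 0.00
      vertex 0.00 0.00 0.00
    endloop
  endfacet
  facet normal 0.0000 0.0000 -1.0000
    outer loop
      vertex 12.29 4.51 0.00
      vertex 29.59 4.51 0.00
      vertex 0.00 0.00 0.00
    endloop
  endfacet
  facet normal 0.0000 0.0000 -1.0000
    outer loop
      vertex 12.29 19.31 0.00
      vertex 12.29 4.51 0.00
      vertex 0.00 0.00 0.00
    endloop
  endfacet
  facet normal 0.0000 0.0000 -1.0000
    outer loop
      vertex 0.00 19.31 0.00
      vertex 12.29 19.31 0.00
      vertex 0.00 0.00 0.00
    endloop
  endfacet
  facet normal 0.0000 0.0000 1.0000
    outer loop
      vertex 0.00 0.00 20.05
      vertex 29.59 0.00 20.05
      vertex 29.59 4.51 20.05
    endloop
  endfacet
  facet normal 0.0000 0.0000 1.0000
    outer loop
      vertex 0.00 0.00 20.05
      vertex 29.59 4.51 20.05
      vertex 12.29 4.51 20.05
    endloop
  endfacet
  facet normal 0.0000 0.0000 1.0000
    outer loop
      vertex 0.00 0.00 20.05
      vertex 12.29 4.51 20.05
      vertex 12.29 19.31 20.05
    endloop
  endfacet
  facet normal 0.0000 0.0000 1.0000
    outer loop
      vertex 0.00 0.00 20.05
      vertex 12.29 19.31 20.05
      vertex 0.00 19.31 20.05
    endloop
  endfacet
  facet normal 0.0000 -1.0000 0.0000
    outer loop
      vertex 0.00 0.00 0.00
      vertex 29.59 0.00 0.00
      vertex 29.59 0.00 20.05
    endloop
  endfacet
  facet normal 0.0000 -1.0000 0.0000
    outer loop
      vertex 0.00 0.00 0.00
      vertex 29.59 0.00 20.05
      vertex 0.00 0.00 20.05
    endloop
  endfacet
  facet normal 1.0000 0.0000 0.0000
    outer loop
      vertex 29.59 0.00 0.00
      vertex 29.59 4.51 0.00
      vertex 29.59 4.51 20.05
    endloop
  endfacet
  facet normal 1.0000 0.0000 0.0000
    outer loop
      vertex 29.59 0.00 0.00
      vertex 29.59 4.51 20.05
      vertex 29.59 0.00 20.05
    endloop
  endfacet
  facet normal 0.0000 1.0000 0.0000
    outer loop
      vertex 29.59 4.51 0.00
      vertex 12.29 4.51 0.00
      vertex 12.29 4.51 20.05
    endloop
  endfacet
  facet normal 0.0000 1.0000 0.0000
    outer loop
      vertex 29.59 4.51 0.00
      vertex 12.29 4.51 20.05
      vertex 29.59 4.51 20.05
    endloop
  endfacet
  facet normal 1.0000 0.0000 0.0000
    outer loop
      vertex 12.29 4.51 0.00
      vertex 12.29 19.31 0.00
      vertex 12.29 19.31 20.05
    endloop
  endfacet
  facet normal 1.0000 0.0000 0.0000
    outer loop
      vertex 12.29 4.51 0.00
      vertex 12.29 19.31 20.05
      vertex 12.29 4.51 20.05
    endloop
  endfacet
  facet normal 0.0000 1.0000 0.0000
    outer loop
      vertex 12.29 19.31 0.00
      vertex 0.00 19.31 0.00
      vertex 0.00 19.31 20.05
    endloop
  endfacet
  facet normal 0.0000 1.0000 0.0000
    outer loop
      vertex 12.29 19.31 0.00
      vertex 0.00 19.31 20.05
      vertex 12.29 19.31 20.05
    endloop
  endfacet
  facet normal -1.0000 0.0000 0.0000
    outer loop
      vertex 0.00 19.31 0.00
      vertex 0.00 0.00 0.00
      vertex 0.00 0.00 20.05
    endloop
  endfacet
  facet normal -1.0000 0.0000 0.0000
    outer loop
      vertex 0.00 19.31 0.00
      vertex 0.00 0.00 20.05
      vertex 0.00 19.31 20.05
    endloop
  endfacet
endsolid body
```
; perimeter-only toolpath
G21 ; units = mm
G90 ; absolute positioning
G28 ; home
; layer 1
G0 Z6.68
G0 X0.00 Y0.00
G1 X29.59 Y0.00
G1 X29.59 Y4.51
G1 X12.29 Y4.51
G1 X12.29 Y19.31
G1 X0.00 Y19.31
G1 X0.00 Y0.00
; layer 2
G0 Z13.37
G0 X0.00 Y0.00
G1 X29.59 Y0.00
G1 X29.59 Y4.51
G1 X12.29 Y4.51
G1 X12.29 Y19.31
G1 X0.00 Y19.31
G1 X0.00 Y0.00
; layer 3
G0 Z20.05
G0 X0.00 Y0.00
G1 X29.59 Y0.00
G1 X29.59 Y4.51
G1 X12.29 Y4.51
G1 X12.29 Y19.31
G1 X0.00 Y19.31
G1 X0.00 Y0.00
M2 ; end

The solid is an L-shaped prism: outer 29.6 × 19.3 mm, arm thicknesses ≈ 4.51 mm (horizontal) and 12.3 mm (vertical), extruded 20.1 mm in z. Slicing at Δz = 6.68 mm — 3 equal slices spanning the solid's height, so layer i sits at z = i·h/3 — gives 3 non-empty perimeters. Each is a 6-segment closed polygon; G0 lifts to the layer z and rapids to the start vertex, then G1 traces the edges.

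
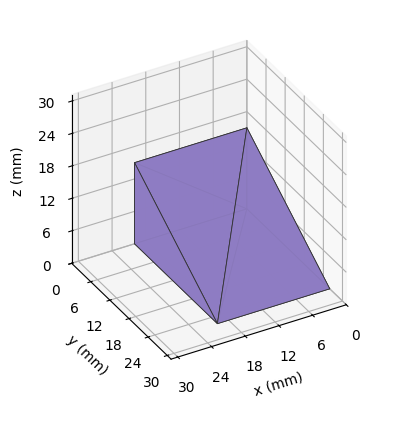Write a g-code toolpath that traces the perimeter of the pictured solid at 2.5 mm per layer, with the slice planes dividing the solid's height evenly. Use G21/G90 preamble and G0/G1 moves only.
Reading the render: the shape is a wedge (ramp): 20 × 26 mm base, rising to 15 mm along the y=0 edge and sloping linearly to z=0 at y=26 (dimensions read to the nearest mm from the axis ticks). For the g-code, the solid's height is divided into equal slices at the stated Δz and each level perimeter traced with G1 moves after a G0 lift.

; perimeter-only toolpath
G21 ; units = mm
G90 ; absolute positioning
G28 ; home
; layer 1
G0 Z2.5
G0 X0.0 Y0.0
G1 X20.0 Y0.0
G1 X20.0 Y21.7
G1 X0.0 Y21.7
G1 X0.0 Y0.0
; layer 2
G0 Z5.0
G0 X0.0 Y0.0
G1 X20.0 Y0.0
G1 X20.0 Y17.3
G1 X0.0 Y17.3
G1 X0.0 Y0.0
; layer 3
G0 Z7.5
G0 X0.0 Y0.0
G1 X20.0 Y0.0
G1 X20.0 Y13.0
G1 X0.0 Y13.0
G1 X0.0 Y0.0
; layer 4
G0 Z10.0
G0 X0.0 Y0.0
G1 X20.0 Y0.0
G1 X20.0 Y8.7
G1 X0.0 Y8.7
G1 X0.0 Y0.0
; layer 5
G0 Z12.5
G0 X0.0 Y0.0
G1 X20.0 Y0.0
G1 X20.0 Y4.3
G1 X0.0 Y4.3
G1 X0.0 Y0.0
M2 ; end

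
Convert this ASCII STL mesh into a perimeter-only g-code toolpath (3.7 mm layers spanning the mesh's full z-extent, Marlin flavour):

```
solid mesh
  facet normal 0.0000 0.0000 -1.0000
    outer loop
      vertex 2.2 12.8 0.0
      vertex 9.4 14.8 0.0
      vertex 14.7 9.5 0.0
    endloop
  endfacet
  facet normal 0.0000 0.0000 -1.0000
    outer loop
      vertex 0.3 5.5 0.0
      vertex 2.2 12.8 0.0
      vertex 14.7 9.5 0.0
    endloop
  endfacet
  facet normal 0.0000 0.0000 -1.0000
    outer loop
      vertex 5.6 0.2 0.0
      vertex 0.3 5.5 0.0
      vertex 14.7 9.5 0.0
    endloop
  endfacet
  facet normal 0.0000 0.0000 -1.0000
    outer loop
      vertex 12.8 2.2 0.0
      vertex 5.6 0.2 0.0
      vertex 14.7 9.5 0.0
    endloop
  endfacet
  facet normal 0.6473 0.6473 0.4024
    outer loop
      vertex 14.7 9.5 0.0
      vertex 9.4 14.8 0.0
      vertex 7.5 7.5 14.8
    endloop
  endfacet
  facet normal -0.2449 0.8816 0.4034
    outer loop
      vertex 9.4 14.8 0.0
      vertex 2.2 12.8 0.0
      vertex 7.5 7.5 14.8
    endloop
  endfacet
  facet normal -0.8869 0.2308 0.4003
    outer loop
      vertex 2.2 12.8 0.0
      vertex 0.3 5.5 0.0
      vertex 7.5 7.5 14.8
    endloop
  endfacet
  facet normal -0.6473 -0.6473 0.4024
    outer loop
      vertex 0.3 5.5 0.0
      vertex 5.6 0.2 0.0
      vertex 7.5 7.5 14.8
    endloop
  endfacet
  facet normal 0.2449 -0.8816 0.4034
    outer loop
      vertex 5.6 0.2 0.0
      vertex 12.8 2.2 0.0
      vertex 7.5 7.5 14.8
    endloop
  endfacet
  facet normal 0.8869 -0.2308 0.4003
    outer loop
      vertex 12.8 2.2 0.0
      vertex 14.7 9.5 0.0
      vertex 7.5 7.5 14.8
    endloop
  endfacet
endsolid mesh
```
; perimeter-only toolpath
G21 ; units = mm
G90 ; absolute positioning
G28 ; home
; layer 1
G0 Z3.7
G0 X12.9 Y9.0
G1 X8.9 Y13.0
G1 X3.5 Y11.5
G1 X2.1 Y6.0
G1 X6.1 Y2.0
G1 X11.5 Y3.5
G1 X12.9 Y9.0
; layer 2
G0 Z7.4
G0 X11.1 Y8.5
G1 X8.4 Y11.2
G1 X4.8 Y10.2
G1 X3.9 Y6.5
G1 X6.5 Y3.9
G1 X10.2 Y4.8
G1 X11.1 Y8.5
; layer 3
G0 Z11.1
G0 X9.3 Y8.0
G1 X8.0 Y9.3
G1 X6.2 Y8.8
G1 X5.7 Y7.0
G1 X7.0 Y5.7
G1 X8.8 Y6.2
G1 X9.3 Y8.0
M2 ; end

The solid is a regular 6-sided pyramid, base circumscribed radius ≈ 7.5 mm, apex at z ≈ 14.8 mm. Slicing at Δz = 3.7 mm — 4 equal slices spanning the solid's height, so layer i sits at z = i·h/4 — gives 3 non-empty perimeters. Each is a 6-segment closed polygon; G0 lifts to the layer z and rapids to the start vertex, then G1 traces the edges. The cross-section shrinks linearly with z (the slice at the apex is degenerate and omitted).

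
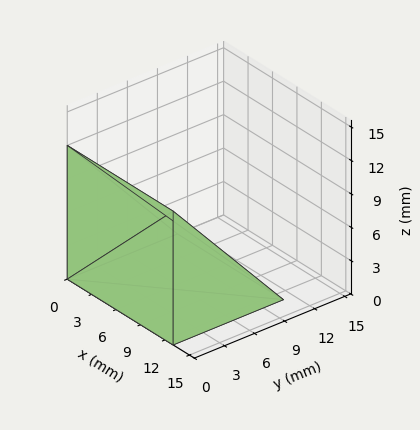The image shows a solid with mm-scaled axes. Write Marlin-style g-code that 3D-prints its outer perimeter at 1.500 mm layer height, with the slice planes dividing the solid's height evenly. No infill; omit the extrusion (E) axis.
Reading the render: the shape is a wedge (ramp): 13 × 11 mm base, rising to 12 mm along the y=0 edge and sloping linearly to z=0 at y=11 (dimensions read to the nearest mm from the axis ticks). For the g-code, the solid's height is divided into equal slices at the stated Δz and each level perimeter traced with G1 moves after a G0 lift.

; perimeter-only toolpath
G21 ; units = mm
G90 ; absolute positioning
G28 ; home
; layer 1
G0 Z1.500
G0 X0.000 Y0.000
G1 X13.000 Y0.000
G1 X13.000 Y9.625
G1 X0.000 Y9.625
G1 X0.000 Y0.000
; layer 2
G0 Z3.000
G0 X0.000 Y0.000
G1 X13.000 Y0.000
G1 X13.000 Y8.250
G1 X0.000 Y8.250
G1 X0.000 Y0.000
; layer 3
G0 Z4.500
G0 X0.000 Y0.000
G1 X13.000 Y0.000
G1 X13.000 Y6.875
G1 X0.000 Y6.875
G1 X0.000 Y0.000
; layer 4
G0 Z6.000
G0 X0.000 Y0.000
G1 X13.000 Y0.000
G1 X13.000 Y5.500
G1 X0.000 Y5.500
G1 X0.000 Y0.000
; layer 5
G0 Z7.500
G0 X0.000 Y0.000
G1 X13.000 Y0.000
G1 X13.000 Y4.125
G1 X0.000 Y4.125
G1 X0.000 Y0.000
; layer 6
G0 Z9.000
G0 X0.000 Y0.000
G1 X13.000 Y0.000
G1 X13.000 Y2.750
G1 X0.000 Y2.750
G1 X0.000 Y0.000
; layer 7
G0 Z10.500
G0 X0.000 Y0.000
G1 X13.000 Y0.000
G1 X13.000 Y1.375
G1 X0.000 Y1.375
G1 X0.000 Y0.000
M2 ; end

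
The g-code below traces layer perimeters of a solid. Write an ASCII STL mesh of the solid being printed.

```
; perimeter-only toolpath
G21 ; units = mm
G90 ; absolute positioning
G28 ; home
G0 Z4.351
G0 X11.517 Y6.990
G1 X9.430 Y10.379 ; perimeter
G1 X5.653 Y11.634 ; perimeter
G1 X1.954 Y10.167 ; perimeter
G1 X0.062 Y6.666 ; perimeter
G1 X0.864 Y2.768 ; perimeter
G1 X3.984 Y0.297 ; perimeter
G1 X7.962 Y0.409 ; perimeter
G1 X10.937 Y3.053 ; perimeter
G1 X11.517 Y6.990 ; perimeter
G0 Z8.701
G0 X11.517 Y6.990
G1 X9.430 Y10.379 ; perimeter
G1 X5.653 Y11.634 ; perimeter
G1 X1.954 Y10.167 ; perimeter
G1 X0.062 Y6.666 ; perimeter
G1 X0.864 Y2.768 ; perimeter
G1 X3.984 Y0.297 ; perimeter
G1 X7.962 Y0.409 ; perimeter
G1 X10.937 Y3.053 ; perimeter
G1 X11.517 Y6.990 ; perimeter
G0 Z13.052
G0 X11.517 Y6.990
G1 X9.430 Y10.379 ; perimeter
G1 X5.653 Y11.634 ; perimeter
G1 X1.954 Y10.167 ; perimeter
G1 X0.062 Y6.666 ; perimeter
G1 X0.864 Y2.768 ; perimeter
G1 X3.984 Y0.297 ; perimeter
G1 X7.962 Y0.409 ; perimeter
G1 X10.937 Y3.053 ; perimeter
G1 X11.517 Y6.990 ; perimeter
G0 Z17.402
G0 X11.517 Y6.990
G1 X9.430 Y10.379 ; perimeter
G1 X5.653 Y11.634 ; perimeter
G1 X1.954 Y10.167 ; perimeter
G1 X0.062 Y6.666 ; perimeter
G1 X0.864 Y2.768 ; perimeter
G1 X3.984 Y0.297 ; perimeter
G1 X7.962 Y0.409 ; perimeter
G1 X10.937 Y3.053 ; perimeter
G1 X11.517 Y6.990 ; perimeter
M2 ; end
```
solid part
  facet normal 0.0000 0.0000 -1.0000
    outer loop
      vertex 5.653 11.634 0.000
      vertex 9.430 10.379 0.000
      vertex 11.517 6.990 0.000
    endloop
  endfacet
  facet normal 0.0000 0.0000 -1.0000
    outer loop
      vertex 1.954 10.167 0.000
      vertex 5.653 11.634 0.000
      vertex 11.517 6.990 0.000
    endloop
  endfacet
  facet normal 0.0000 0.0000 -1.0000
    outer loop
      vertex 0.062 6.666 0.000
      vertex 1.954 10.167 0.000
      vertex 11.517 6.990 0.000
    endloop
  endfacet
  facet normal 0.0000 0.0000 -1.0000
    outer loop
      vertex 0.864 2.768 0.000
      vertex 0.062 6.666 0.000
      vertex 11.517 6.990 0.000
    endloop
  endfacet
  facet normal 0.0000 0.0000 -1.0000
    outer loop
      vertex 3.984 0.297 0.000
      vertex 0.864 2.768 0.000
      vertex 11.517 6.990 0.000
    endloop
  endfacet
  facet normal 0.0000 0.0000 -1.0000
    outer loop
      vertex 7.962 0.409 0.000
      vertex 3.984 0.297 0.000
      vertex 11.517 6.990 0.000
    endloop
  endfacet
  facet normal 0.0000 0.0000 -1.0000
    outer loop
      vertex 10.937 3.053 0.000
      vertex 7.962 0.409 0.000
      vertex 11.517 6.990 0.000
    endloop
  endfacet
  facet normal 0.0000 0.0000 1.0000
    outer loop
      vertex 11.517 6.990 17.402
      vertex 9.430 10.379 17.402
      vertex 5.653 11.634 17.402
    endloop
  endfacet
  facet normal 0.0000 0.0000 1.0000
    outer loop
      vertex 11.517 6.990 17.402
      vertex 5.653 11.634 17.402
      vertex 1.954 10.167 17.402
    endloop
  endfacet
  facet normal 0.0000 0.0000 1.0000
    outer loop
      vertex 11.517 6.990 17.402
      vertex 1.954 10.167 17.402
      vertex 0.062 6.666 17.402
    endloop
  endfacet
  facet normal 0.0000 0.0000 1.0000
    outer loop
      vertex 11.517 6.990 17.402
      vertex 0.062 6.666 17.402
      vertex 0.864 2.768 17.402
    endloop
  endfacet
  facet normal 0.0000 0.0000 1.0000
    outer loop
      vertex 11.517 6.990 17.402
      vertex 0.864 2.768 17.402
      vertex 3.984 0.297 17.402
    endloop
  endfacet
  facet normal 0.0000 0.0000 1.0000
    outer loop
      vertex 11.517 6.990 17.402
      vertex 3.984 0.297 17.402
      vertex 7.962 0.409 17.402
    endloop
  endfacet
  facet normal 0.0000 0.0000 1.0000
    outer loop
      vertex 11.517 6.990 17.402
      vertex 7.962 0.409 17.402
      vertex 10.937 3.053 17.402
    endloop
  endfacet
  facet normal 0.8515 0.5244 0.0000
    outer loop
      vertex 11.517 6.990 0.000
      vertex 9.430 10.379 0.000
      vertex 9.430 10.379 17.402
    endloop
  endfacet
  facet normal 0.8515 0.5244 0.0000
    outer loop
      vertex 11.517 6.990 0.000
      vertex 9.430 10.379 17.402
      vertex 11.517 6.990 17.402
    endloop
  endfacet
  facet normal 0.3153 0.9490 0.0000
    outer loop
      vertex 9.430 10.379 0.000
      vertex 5.653 11.634 0.000
      vertex 5.653 11.634 17.402
    endloop
  endfacet
  facet normal 0.3153 0.9490 0.0000
    outer loop
      vertex 9.430 10.379 0.000
      vertex 5.653 11.634 17.402
      vertex 9.430 10.379 17.402
    endloop
  endfacet
  facet normal -0.3687 0.9296 0.0000
    outer loop
      vertex 5.653 11.634 0.000
      vertex 1.954 10.167 0.000
      vertex 1.954 10.167 17.402
    endloop
  endfacet
  facet normal -0.3687 0.9296 0.0000
    outer loop
      vertex 5.653 11.634 0.000
      vertex 1.954 10.167 17.402
      vertex 5.653 11.634 17.402
    endloop
  endfacet
  facet normal -0.8798 0.4754 0.0000
    outer loop
      vertex 1.954 10.167 0.000
      vertex 0.062 6.666 0.000
      vertex 0.062 6.666 17.402
    endloop
  endfacet
  facet normal -0.8798 0.4754 0.0000
    outer loop
      vertex 1.954 10.167 0.000
      vertex 0.062 6.666 17.402
      vertex 1.954 10.167 17.402
    endloop
  endfacet
  facet normal -0.9795 -0.2015 0.0000
    outer loop
      vertex 0.062 6.666 0.000
      vertex 0.864 2.768 0.000
      vertex 0.864 2.768 17.402
    endloop
  endfacet
  facet normal -0.9795 -0.2015 0.0000
    outer loop
      vertex 0.062 6.666 0.000
      vertex 0.864 2.768 17.402
      vertex 0.062 6.666 17.402
    endloop
  endfacet
  facet normal -0.6209 -0.7839 0.0000
    outer loop
      vertex 0.864 2.768 0.000
      vertex 3.984 0.297 0.000
      vertex 3.984 0.297 17.402
    endloop
  endfacet
  facet normal -0.6209 -0.7839 0.0000
    outer loop
      vertex 0.864 2.768 0.000
      vertex 3.984 0.297 17.402
      vertex 0.864 2.768 17.402
    endloop
  endfacet
  facet normal 0.0281 -0.9996 0.0000
    outer loop
      vertex 3.984 0.297 0.000
      vertex 7.962 0.409 0.000
      vertex 7.962 0.409 17.402
    endloop
  endfacet
  facet normal 0.0281 -0.9996 0.0000
    outer loop
      vertex 3.984 0.297 0.000
      vertex 7.962 0.409 17.402
      vertex 3.984 0.297 17.402
    endloop
  endfacet
  facet normal 0.6643 -0.7475 0.0000
    outer loop
      vertex 7.962 0.409 0.000
      vertex 10.937 3.053 0.000
      vertex 10.937 3.053 17.402
    endloop
  endfacet
  facet normal 0.6643 -0.7475 0.0000
    outer loop
      vertex 7.962 0.409 0.000
      vertex 10.937 3.053 17.402
      vertex 7.962 0.409 17.402
    endloop
  endfacet
  facet normal 0.9893 -0.1457 0.0000
    outer loop
      vertex 10.937 3.053 0.000
      vertex 11.517 6.990 0.000
      vertex 11.517 6.990 17.402
    endloop
  endfacet
  facet normal 0.9893 -0.1457 0.0000
    outer loop
      vertex 10.937 3.053 0.000
      vertex 11.517 6.990 17.402
      vertex 10.937 3.053 17.402
    endloop
  endfacet
endsolid part

The G0 Z moves step by Δz≈4.351 mm. Every layer's G1 loop is the same polygon, so the solid is a straight extrusion of it from z=0 to z≈17.4. Closing with flat bottom and top caps and triangulating gives 32 facets — a regular 9-sided prism (a cylinder approximated with 9 flat sides), circumscribed radius ≈ 5.82 mm, height ≈ 17.4 mm.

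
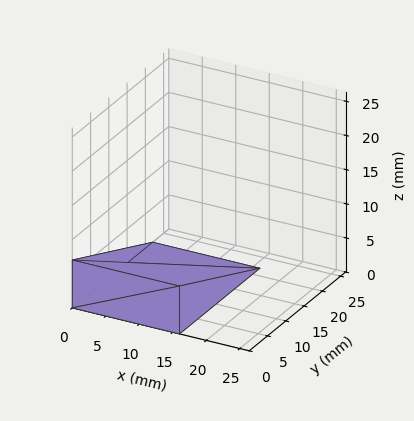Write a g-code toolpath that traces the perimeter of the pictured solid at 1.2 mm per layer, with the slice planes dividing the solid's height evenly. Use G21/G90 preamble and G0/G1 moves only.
Reading the render: the shape is a wedge (ramp): 16 × 22 mm base, rising to 7 mm along the y=0 edge and sloping linearly to z=0 at y=22 (dimensions read to the nearest mm from the axis ticks). For the g-code, the solid's height is divided into equal slices at the stated Δz and each level perimeter traced with G1 moves after a G0 lift.

; perimeter-only toolpath
G21 ; units = mm
G90 ; absolute positioning
G28 ; home
; layer 1
G0 Z1.2
G0 X0.0 Y0.0
G1 X16.0 Y0.0
G1 X16.0 Y18.3
G1 X0.0 Y18.3
G1 X0.0 Y0.0
; layer 2
G0 Z2.3
G0 X0.0 Y0.0
G1 X16.0 Y0.0
G1 X16.0 Y14.7
G1 X0.0 Y14.7
G1 X0.0 Y0.0
; layer 3
G0 Z3.5
G0 X0.0 Y0.0
G1 X16.0 Y0.0
G1 X16.0 Y11.0
G1 X0.0 Y11.0
G1 X0.0 Y0.0
; layer 4
G0 Z4.7
G0 X0.0 Y0.0
G1 X16.0 Y0.0
G1 X16.0 Y7.3
G1 X0.0 Y7.3
G1 X0.0 Y0.0
; layer 5
G0 Z5.8
G0 X0.0 Y0.0
G1 X16.0 Y0.0
G1 X16.0 Y3.7
G1 X0.0 Y3.7
G1 X0.0 Y0.0
M2 ; end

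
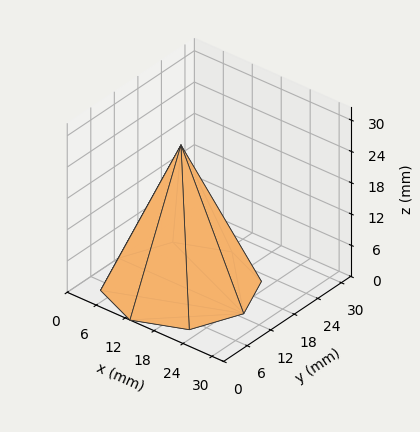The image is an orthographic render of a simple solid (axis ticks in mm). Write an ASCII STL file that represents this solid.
Reading the render: the shape is a regular 8-sided pyramid, base circumscribed radius ≈ 13 mm, apex at z ≈ 27 mm (dimensions read to the nearest mm from the axis ticks). For the STL, each face is triangulated and given an outward normal.

solid part
  facet normal 0.0000 0.0000 -1.0000
    outer loop
      vertex 13.000 26.000 0.000
      vertex 22.192 22.192 0.000
      vertex 26.000 13.000 0.000
    endloop
  endfacet
  facet normal 0.0000 0.0000 -1.0000
    outer loop
      vertex 3.808 22.192 0.000
      vertex 13.000 26.000 0.000
      vertex 26.000 13.000 0.000
    endloop
  endfacet
  facet normal 0.0000 0.0000 -1.0000
    outer loop
      vertex 0.000 13.000 0.000
      vertex 3.808 22.192 0.000
      vertex 26.000 13.000 0.000
    endloop
  endfacet
  facet normal 0.0000 0.0000 -1.0000
    outer loop
      vertex 3.808 3.808 0.000
      vertex 0.000 13.000 0.000
      vertex 26.000 13.000 0.000
    endloop
  endfacet
  facet normal 0.0000 0.0000 -1.0000
    outer loop
      vertex 13.000 0.000 0.000
      vertex 3.808 3.808 0.000
      vertex 26.000 13.000 0.000
    endloop
  endfacet
  facet normal 0.0000 0.0000 -1.0000
    outer loop
      vertex 22.192 3.808 0.000
      vertex 13.000 0.000 0.000
      vertex 26.000 13.000 0.000
    endloop
  endfacet
  facet normal 0.8441 0.3497 0.4064
    outer loop
      vertex 26.000 13.000 0.000
      vertex 22.192 22.192 0.000
      vertex 13.000 13.000 27.000
    endloop
  endfacet
  facet normal 0.3497 0.8441 0.4064
    outer loop
      vertex 22.192 22.192 0.000
      vertex 13.000 26.000 0.000
      vertex 13.000 13.000 27.000
    endloop
  endfacet
  facet normal -0.3497 0.8441 0.4064
    outer loop
      vertex 13.000 26.000 0.000
      vertex 3.808 22.192 0.000
      vertex 13.000 13.000 27.000
    endloop
  endfacet
  facet normal -0.8441 0.3497 0.4064
    outer loop
      vertex 3.808 22.192 0.000
      vertex 0.000 13.000 0.000
      vertex 13.000 13.000 27.000
    endloop
  endfacet
  facet normal -0.8441 -0.3497 0.4064
    outer loop
      vertex 0.000 13.000 0.000
      vertex 3.808 3.808 0.000
      vertex 13.000 13.000 27.000
    endloop
  endfacet
  facet normal -0.3497 -0.8441 0.4064
    outer loop
      vertex 3.808 3.808 0.000
      vertex 13.000 0.000 0.000
      vertex 13.000 13.000 27.000
    endloop
  endfacet
  facet normal 0.3497 -0.8441 0.4064
    outer loop
      vertex 13.000 0.000 0.000
      vertex 22.192 3.808 0.000
      vertex 13.000 13.000 27.000
    endloop
  endfacet
  facet normal 0.8441 -0.3497 0.4064
    outer loop
      vertex 22.192 3.808 0.000
      vertex 26.000 13.000 0.000
      vertex 13.000 13.000 27.000
    endloop
  endfacet
endsolid part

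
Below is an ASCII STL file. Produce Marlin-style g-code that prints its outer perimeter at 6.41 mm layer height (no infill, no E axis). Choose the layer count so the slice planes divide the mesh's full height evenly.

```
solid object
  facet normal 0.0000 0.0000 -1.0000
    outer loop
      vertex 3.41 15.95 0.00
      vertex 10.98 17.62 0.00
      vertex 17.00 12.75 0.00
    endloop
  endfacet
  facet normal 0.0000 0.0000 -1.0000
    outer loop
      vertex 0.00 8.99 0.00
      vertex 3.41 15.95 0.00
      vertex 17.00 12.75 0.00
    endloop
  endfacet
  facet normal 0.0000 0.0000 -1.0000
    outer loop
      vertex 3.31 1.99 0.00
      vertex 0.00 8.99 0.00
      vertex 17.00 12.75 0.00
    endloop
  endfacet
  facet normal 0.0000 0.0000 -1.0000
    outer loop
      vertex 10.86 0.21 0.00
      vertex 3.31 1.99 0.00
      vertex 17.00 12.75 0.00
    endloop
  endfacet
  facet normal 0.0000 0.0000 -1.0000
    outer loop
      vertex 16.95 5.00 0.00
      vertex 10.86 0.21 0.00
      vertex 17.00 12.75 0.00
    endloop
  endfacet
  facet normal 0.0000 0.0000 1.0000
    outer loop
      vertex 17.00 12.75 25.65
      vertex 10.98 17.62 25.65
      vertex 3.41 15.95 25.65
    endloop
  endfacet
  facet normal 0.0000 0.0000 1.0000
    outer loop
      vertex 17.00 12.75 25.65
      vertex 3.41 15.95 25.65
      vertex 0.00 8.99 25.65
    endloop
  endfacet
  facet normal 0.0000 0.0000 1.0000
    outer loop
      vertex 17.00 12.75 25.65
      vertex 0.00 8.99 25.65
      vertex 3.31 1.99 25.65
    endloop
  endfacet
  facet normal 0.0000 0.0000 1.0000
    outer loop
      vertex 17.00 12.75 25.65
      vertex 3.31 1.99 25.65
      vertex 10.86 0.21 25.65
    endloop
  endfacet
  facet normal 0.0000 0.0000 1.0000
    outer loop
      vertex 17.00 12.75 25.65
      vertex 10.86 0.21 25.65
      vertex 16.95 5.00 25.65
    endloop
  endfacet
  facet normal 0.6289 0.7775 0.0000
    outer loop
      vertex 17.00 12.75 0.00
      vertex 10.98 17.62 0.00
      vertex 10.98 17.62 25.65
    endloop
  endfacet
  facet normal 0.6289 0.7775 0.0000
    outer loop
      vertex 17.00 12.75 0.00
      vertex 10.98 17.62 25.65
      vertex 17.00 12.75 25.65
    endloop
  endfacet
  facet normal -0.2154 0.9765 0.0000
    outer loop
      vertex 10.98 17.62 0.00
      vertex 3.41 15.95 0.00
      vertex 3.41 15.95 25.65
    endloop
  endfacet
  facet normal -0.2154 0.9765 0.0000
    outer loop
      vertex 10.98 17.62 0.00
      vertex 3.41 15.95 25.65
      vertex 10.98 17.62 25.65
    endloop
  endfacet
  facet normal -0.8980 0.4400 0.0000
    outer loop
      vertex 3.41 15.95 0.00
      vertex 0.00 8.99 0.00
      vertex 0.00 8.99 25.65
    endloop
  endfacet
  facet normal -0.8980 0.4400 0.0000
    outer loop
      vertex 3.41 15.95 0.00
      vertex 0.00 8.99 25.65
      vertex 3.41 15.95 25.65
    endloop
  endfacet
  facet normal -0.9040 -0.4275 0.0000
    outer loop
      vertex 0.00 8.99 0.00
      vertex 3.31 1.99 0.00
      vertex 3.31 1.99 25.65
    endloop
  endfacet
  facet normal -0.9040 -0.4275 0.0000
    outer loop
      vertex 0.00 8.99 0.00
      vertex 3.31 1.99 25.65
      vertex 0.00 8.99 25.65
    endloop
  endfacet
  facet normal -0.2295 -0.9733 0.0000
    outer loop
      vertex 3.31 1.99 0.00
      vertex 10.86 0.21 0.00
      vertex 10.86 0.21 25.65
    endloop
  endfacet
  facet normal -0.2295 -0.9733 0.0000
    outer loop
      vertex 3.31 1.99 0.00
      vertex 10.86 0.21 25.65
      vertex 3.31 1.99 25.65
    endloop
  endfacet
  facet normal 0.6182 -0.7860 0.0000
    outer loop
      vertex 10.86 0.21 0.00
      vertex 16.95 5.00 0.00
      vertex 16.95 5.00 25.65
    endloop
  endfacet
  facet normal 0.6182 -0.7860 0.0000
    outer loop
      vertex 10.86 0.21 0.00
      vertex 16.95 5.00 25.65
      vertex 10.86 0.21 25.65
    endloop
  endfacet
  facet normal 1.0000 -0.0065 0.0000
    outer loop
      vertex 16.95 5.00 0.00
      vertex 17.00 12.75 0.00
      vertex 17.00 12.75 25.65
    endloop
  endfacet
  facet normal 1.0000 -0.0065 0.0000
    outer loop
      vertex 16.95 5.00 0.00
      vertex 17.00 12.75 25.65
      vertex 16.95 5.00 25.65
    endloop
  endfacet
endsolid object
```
; perimeter-only toolpath
G21 ; units = mm
G90 ; absolute positioning
G28 ; home
; layer 1
G0 Z6.41
G0 X17.00 Y12.75
G1 X10.98 Y17.62
G1 X3.41 Y15.95
G1 X0.00 Y8.99
G1 X3.31 Y1.99
G1 X10.86 Y0.21
G1 X16.95 Y5.00
G1 X17.00 Y12.75
; layer 2
G0 Z12.82
G0 X17.00 Y12.75
G1 X10.98 Y17.62
G1 X3.41 Y15.95
G1 X0.00 Y8.99
G1 X3.31 Y1.99
G1 X10.86 Y0.21
G1 X16.95 Y5.00
G1 X17.00 Y12.75
; layer 3
G0 Z19.24
G0 X17.00 Y12.75
G1 X10.98 Y17.62
G1 X3.41 Y15.95
G1 X0.00 Y8.99
G1 X3.31 Y1.99
G1 X10.86 Y0.21
G1 X16.95 Y5.00
G1 X17.00 Y12.75
; layer 4
G0 Z25.65
G0 X17.00 Y12.75
G1 X10.98 Y17.62
G1 X3.41 Y15.95
G1 X0.00 Y8.99
G1 X3.31 Y1.99
G1 X10.86 Y0.21
G1 X16.95 Y5.00
G1 X17.00 Y12.75
M2 ; end

The solid is a regular 7-sided prism (a cylinder approximated with 7 flat sides), circumscribed radius ≈ 8.93 mm, height ≈ 25.6 mm. Slicing at Δz = 6.41 mm — 4 equal slices spanning the solid's height, so layer i sits at z = i·h/4 — gives 4 non-empty perimeters. Each is a 7-segment closed polygon; G0 lifts to the layer z and rapids to the start vertex, then G1 traces the edges.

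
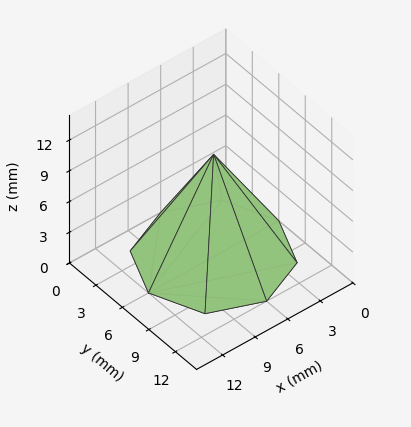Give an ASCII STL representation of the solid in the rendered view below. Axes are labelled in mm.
Reading the render: the shape is a regular 8-sided pyramid, base circumscribed radius ≈ 6 mm, apex at z ≈ 10 mm (dimensions read to the nearest mm from the axis ticks). For the STL, each face is triangulated and given an outward normal.

solid part
  facet normal 0.0000 0.0000 -1.0000
    outer loop
      vertex 6.00 12.00 0.00
      vertex 10.24 10.24 0.00
      vertex 12.00 6.00 0.00
    endloop
  endfacet
  facet normal 0.0000 0.0000 -1.0000
    outer loop
      vertex 1.76 10.24 0.00
      vertex 6.00 12.00 0.00
      vertex 12.00 6.00 0.00
    endloop
  endfacet
  facet normal 0.0000 0.0000 -1.0000
    outer loop
      vertex 0.00 6.00 0.00
      vertex 1.76 10.24 0.00
      vertex 12.00 6.00 0.00
    endloop
  endfacet
  facet normal 0.0000 0.0000 -1.0000
    outer loop
      vertex 1.76 1.76 0.00
      vertex 0.00 6.00 0.00
      vertex 12.00 6.00 0.00
    endloop
  endfacet
  facet normal 0.0000 0.0000 -1.0000
    outer loop
      vertex 6.00 0.00 0.00
      vertex 1.76 1.76 0.00
      vertex 12.00 6.00 0.00
    endloop
  endfacet
  facet normal 0.0000 0.0000 -1.0000
    outer loop
      vertex 10.24 1.76 0.00
      vertex 6.00 0.00 0.00
      vertex 12.00 6.00 0.00
    endloop
  endfacet
  facet normal 0.8078 0.3353 0.4847
    outer loop
      vertex 12.00 6.00 0.00
      vertex 10.24 10.24 0.00
      vertex 6.00 6.00 10.00
    endloop
  endfacet
  facet normal 0.3353 0.8078 0.4847
    outer loop
      vertex 10.24 10.24 0.00
      vertex 6.00 12.00 0.00
      vertex 6.00 6.00 10.00
    endloop
  endfacet
  facet normal -0.3353 0.8078 0.4847
    outer loop
      vertex 6.00 12.00 0.00
      vertex 1.76 10.24 0.00
      vertex 6.00 6.00 10.00
    endloop
  endfacet
  facet normal -0.8078 0.3353 0.4847
    outer loop
      vertex 1.76 10.24 0.00
      vertex 0.00 6.00 0.00
      vertex 6.00 6.00 10.00
    endloop
  endfacet
  facet normal -0.8078 -0.3353 0.4847
    outer loop
      vertex 0.00 6.00 0.00
      vertex 1.76 1.76 0.00
      vertex 6.00 6.00 10.00
    endloop
  endfacet
  facet normal -0.3353 -0.8078 0.4847
    outer loop
      vertex 1.76 1.76 0.00
      vertex 6.00 0.00 0.00
      vertex 6.00 6.00 10.00
    endloop
  endfacet
  facet normal 0.3353 -0.8078 0.4847
    outer loop
      vertex 6.00 0.00 0.00
      vertex 10.24 1.76 0.00
      vertex 6.00 6.00 10.00
    endloop
  endfacet
  facet normal 0.8078 -0.3353 0.4847
    outer loop
      vertex 10.24 1.76 0.00
      vertex 12.00 6.00 0.00
      vertex 6.00 6.00 10.00
    endloop
  endfacet
endsolid part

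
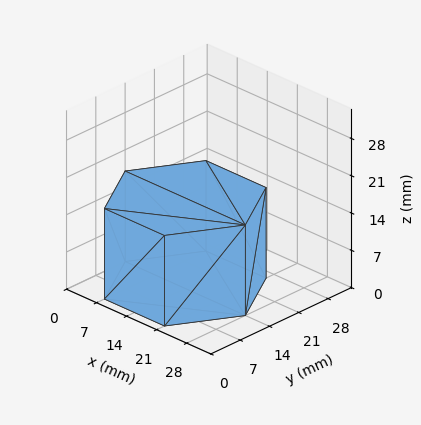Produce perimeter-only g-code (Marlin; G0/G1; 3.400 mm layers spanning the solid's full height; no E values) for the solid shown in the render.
Reading the render: the shape is a regular 6-sided prism (a cylinder approximated with 6 flat sides), circumscribed radius ≈ 14 mm, height ≈ 17 mm (dimensions read to the nearest mm from the axis ticks). For the g-code, the solid's height is divided into equal slices at the stated Δz and each level perimeter traced with G1 moves after a G0 lift.

; perimeter-only toolpath
G21 ; units = mm
G90 ; absolute positioning
G28 ; home
; layer 1
G0 Z3.400
G0 X28.000 Y14.000
G1 X21.000 Y26.124
G1 X7.000 Y26.124
G1 X0.000 Y14.000
G1 X7.000 Y1.876
G1 X21.000 Y1.876
G1 X28.000 Y14.000
; layer 2
G0 Z6.800
G0 X28.000 Y14.000
G1 X21.000 Y26.124
G1 X7.000 Y26.124
G1 X0.000 Y14.000
G1 X7.000 Y1.876
G1 X21.000 Y1.876
G1 X28.000 Y14.000
; layer 3
G0 Z10.200
G0 X28.000 Y14.000
G1 X21.000 Y26.124
G1 X7.000 Y26.124
G1 X0.000 Y14.000
G1 X7.000 Y1.876
G1 X21.000 Y1.876
G1 X28.000 Y14.000
; layer 4
G0 Z13.600
G0 X28.000 Y14.000
G1 X21.000 Y26.124
G1 X7.000 Y26.124
G1 X0.000 Y14.000
G1 X7.000 Y1.876
G1 X21.000 Y1.876
G1 X28.000 Y14.000
; layer 5
G0 Z17.000
G0 X28.000 Y14.000
G1 X21.000 Y26.124
G1 X7.000 Y26.124
G1 X0.000 Y14.000
G1 X7.000 Y1.876
G1 X21.000 Y1.876
G1 X28.000 Y14.000
M2 ; end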